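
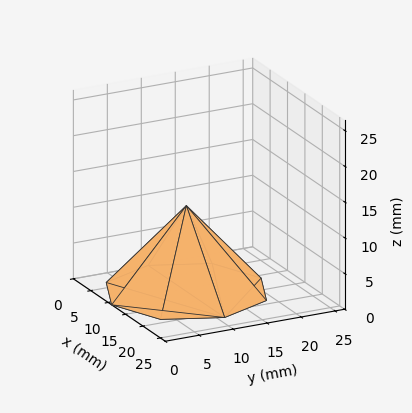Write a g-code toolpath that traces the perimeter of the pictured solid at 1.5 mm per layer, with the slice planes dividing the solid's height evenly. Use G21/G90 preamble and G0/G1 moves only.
Reading the render: the shape is a regular 8-sided pyramid, base circumscribed radius ≈ 11 mm, apex at z ≈ 12 mm (dimensions read to the nearest mm from the axis ticks). For the g-code, the solid's height is divided into equal slices at the stated Δz and each level perimeter traced with G1 moves after a G0 lift.

; perimeter-only toolpath
G21 ; units = mm
G90 ; absolute positioning
G28 ; home
; layer 1
G0 Z1.5
G0 X20.6 Y11.0
G1 X17.8 Y17.8
G1 X11.0 Y20.6
G1 X4.2 Y17.8
G1 X1.4 Y11.0
G1 X4.2 Y4.2
G1 X11.0 Y1.4
G1 X17.8 Y4.2
G1 X20.6 Y11.0
; layer 2
G0 Z3.0
G0 X19.2 Y11.0
G1 X16.9 Y16.9
G1 X11.0 Y19.2
G1 X5.2 Y16.9
G1 X2.8 Y11.0
G1 X5.2 Y5.2
G1 X11.0 Y2.8
G1 X16.9 Y5.2
G1 X19.2 Y11.0
; layer 3
G0 Z4.5
G0 X17.9 Y11.0
G1 X15.9 Y15.9
G1 X11.0 Y17.9
G1 X6.1 Y15.9
G1 X4.1 Y11.0
G1 X6.1 Y6.1
G1 X11.0 Y4.1
G1 X15.9 Y6.1
G1 X17.9 Y11.0
; layer 4
G0 Z6.0
G0 X16.5 Y11.0
G1 X14.9 Y14.9
G1 X11.0 Y16.5
G1 X7.1 Y14.9
G1 X5.5 Y11.0
G1 X7.1 Y7.1
G1 X11.0 Y5.5
G1 X14.9 Y7.1
G1 X16.5 Y11.0
; layer 5
G0 Z7.5
G0 X15.1 Y11.0
G1 X13.9 Y13.9
G1 X11.0 Y15.1
G1 X8.1 Y13.9
G1 X6.9 Y11.0
G1 X8.1 Y8.1
G1 X11.0 Y6.9
G1 X13.9 Y8.1
G1 X15.1 Y11.0
; layer 6
G0 Z9.0
G0 X13.8 Y11.0
G1 X12.9 Y12.9
G1 X11.0 Y13.8
G1 X9.1 Y12.9
G1 X8.2 Y11.0
G1 X9.1 Y9.1
G1 X11.0 Y8.2
G1 X12.9 Y9.1
G1 X13.8 Y11.0
; layer 7
G0 Z10.5
G0 X12.4 Y11.0
G1 X12.0 Y12.0
G1 X11.0 Y12.4
G1 X10.0 Y12.0
G1 X9.6 Y11.0
G1 X10.0 Y10.0
G1 X11.0 Y9.6
G1 X12.0 Y10.0
G1 X12.4 Y11.0
M2 ; end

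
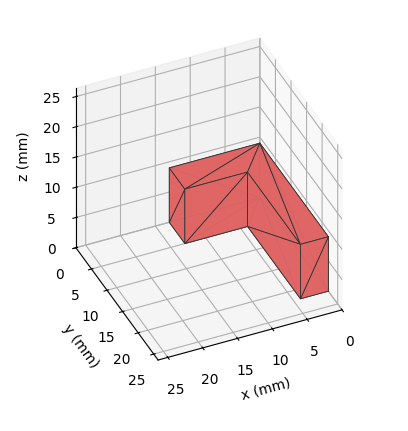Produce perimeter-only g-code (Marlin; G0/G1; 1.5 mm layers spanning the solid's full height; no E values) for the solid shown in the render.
Reading the render: the shape is an L-shaped prism: outer 13 × 22 mm, arm thicknesses ≈ 5 mm (horizontal) and 4 mm (vertical), extruded 9 mm in z (dimensions read to the nearest mm from the axis ticks). For the g-code, the solid's height is divided into equal slices at the stated Δz and each level perimeter traced with G1 moves after a G0 lift.

; perimeter-only toolpath
G21 ; units = mm
G90 ; absolute positioning
G28 ; home
; layer 1
G0 Z1.5
G0 X0.0 Y0.0
G1 X13.0 Y0.0
G1 X13.0 Y5.0
G1 X4.0 Y5.0
G1 X4.0 Y22.0
G1 X0.0 Y22.0
G1 X0.0 Y0.0
; layer 2
G0 Z3.0
G0 X0.0 Y0.0
G1 X13.0 Y0.0
G1 X13.0 Y5.0
G1 X4.0 Y5.0
G1 X4.0 Y22.0
G1 X0.0 Y22.0
G1 X0.0 Y0.0
; layer 3
G0 Z4.5
G0 X0.0 Y0.0
G1 X13.0 Y0.0
G1 X13.0 Y5.0
G1 X4.0 Y5.0
G1 X4.0 Y22.0
G1 X0.0 Y22.0
G1 X0.0 Y0.0
; layer 4
G0 Z6.0
G0 X0.0 Y0.0
G1 X13.0 Y0.0
G1 X13.0 Y5.0
G1 X4.0 Y5.0
G1 X4.0 Y22.0
G1 X0.0 Y22.0
G1 X0.0 Y0.0
; layer 5
G0 Z7.5
G0 X0.0 Y0.0
G1 X13.0 Y0.0
G1 X13.0 Y5.0
G1 X4.0 Y5.0
G1 X4.0 Y22.0
G1 X0.0 Y22.0
G1 X0.0 Y0.0
; layer 6
G0 Z9.0
G0 X0.0 Y0.0
G1 X13.0 Y0.0
G1 X13.0 Y5.0
G1 X4.0 Y5.0
G1 X4.0 Y22.0
G1 X0.0 Y22.0
G1 X0.0 Y0.0
M2 ; end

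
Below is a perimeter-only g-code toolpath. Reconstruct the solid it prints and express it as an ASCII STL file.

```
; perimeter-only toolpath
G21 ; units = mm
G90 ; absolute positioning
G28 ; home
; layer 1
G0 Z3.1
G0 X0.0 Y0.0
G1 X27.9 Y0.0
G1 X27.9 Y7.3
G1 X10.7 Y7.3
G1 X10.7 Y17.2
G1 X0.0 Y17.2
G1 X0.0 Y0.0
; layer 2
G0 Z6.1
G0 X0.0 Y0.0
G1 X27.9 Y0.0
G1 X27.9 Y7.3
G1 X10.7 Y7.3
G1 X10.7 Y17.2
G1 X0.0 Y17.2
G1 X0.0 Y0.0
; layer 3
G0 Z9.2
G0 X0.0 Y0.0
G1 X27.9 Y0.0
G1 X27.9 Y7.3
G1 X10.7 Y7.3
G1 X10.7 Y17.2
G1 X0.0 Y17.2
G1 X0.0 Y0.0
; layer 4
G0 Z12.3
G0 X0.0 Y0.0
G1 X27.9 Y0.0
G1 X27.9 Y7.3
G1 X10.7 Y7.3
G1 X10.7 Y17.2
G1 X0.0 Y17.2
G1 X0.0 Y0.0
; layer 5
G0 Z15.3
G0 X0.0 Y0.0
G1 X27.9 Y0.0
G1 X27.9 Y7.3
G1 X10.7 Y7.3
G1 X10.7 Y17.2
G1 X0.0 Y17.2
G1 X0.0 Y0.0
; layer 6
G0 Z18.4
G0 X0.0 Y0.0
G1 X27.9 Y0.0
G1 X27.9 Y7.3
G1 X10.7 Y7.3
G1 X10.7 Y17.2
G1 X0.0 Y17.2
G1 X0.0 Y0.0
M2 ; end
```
solid part
  facet normal 0.0000 0.0000 -1.0000
    outer loop
      vertex 27.9 7.3 0.0
      vertex 27.9 0.0 0.0
      vertex 0.0 0.0 0.0
    endloop
  endfacet
  facet normal 0.0000 0.0000 -1.0000
    outer loop
      vertex 10.7 7.3 0.0
      vertex 27.9 7.3 0.0
      vertex 0.0 0.0 0.0
    endloop
  endfacet
  facet normal 0.0000 0.0000 -1.0000
    outer loop
      vertex 10.7 17.2 0.0
      vertex 10.7 7.3 0.0
      vertex 0.0 0.0 0.0
    endloop
  endfacet
  facet normal 0.0000 0.0000 -1.0000
    outer loop
      vertex 0.0 17.2 0.0
      vertex 10.7 17.2 0.0
      vertex 0.0 0.0 0.0
    endloop
  endfacet
  facet normal 0.0000 0.0000 1.0000
    outer loop
      vertex 0.0 0.0 18.4
      vertex 27.9 0.0 18.4
      vertex 27.9 7.3 18.4
    endloop
  endfacet
  facet normal 0.0000 0.0000 1.0000
    outer loop
      vertex 0.0 0.0 18.4
      vertex 27.9 7.3 18.4
      vertex 10.7 7.3 18.4
    endloop
  endfacet
  facet normal 0.0000 0.0000 1.0000
    outer loop
      vertex 0.0 0.0 18.4
      vertex 10.7 7.3 18.4
      vertex 10.7 17.2 18.4
    endloop
  endfacet
  facet normal 0.0000 0.0000 1.0000
    outer loop
      vertex 0.0 0.0 18.4
      vertex 10.7 17.2 18.4
      vertex 0.0 17.2 18.4
    endloop
  endfacet
  facet normal 0.0000 -1.0000 0.0000
    outer loop
      vertex 0.0 0.0 0.0
      vertex 27.9 0.0 0.0
      vertex 27.9 0.0 18.4
    endloop
  endfacet
  facet normal 0.0000 -1.0000 0.0000
    outer loop
      vertex 0.0 0.0 0.0
      vertex 27.9 0.0 18.4
      vertex 0.0 0.0 18.4
    endloop
  endfacet
  facet normal 1.0000 0.0000 0.0000
    outer loop
      vertex 27.9 0.0 0.0
      vertex 27.9 7.3 0.0
      vertex 27.9 7.3 18.4
    endloop
  endfacet
  facet normal 1.0000 0.0000 0.0000
    outer loop
      vertex 27.9 0.0 0.0
      vertex 27.9 7.3 18.4
      vertex 27.9 0.0 18.4
    endloop
  endfacet
  facet normal 0.0000 1.0000 0.0000
    outer loop
      vertex 27.9 7.3 0.0
      vertex 10.7 7.3 0.0
      vertex 10.7 7.3 18.4
    endloop
  endfacet
  facet normal 0.0000 1.0000 0.0000
    outer loop
      vertex 27.9 7.3 0.0
      vertex 10.7 7.3 18.4
      vertex 27.9 7.3 18.4
    endloop
  endfacet
  facet normal 1.0000 0.0000 0.0000
    outer loop
      vertex 10.7 7.3 0.0
      vertex 10.7 17.2 0.0
      vertex 10.7 17.2 18.4
    endloop
  endfacet
  facet normal 1.0000 0.0000 0.0000
    outer loop
      vertex 10.7 7.3 0.0
      vertex 10.7 17.2 18.4
      vertex 10.7 7.3 18.4
    endloop
  endfacet
  facet normal 0.0000 1.0000 0.0000
    outer loop
      vertex 10.7 17.2 0.0
      vertex 0.0 17.2 0.0
      vertex 0.0 17.2 18.4
    endloop
  endfacet
  facet normal 0.0000 1.0000 0.0000
    outer loop
      vertex 10.7 17.2 0.0
      vertex 0.0 17.2 18.4
      vertex 10.7 17.2 18.4
    endloop
  endfacet
  facet normal -1.0000 0.0000 0.0000
    outer loop
      vertex 0.0 17.2 0.0
      vertex 0.0 0.0 0.0
      vertex 0.0 0.0 18.4
    endloop
  endfacet
  facet normal -1.0000 0.0000 0.0000
    outer loop
      vertex 0.0 17.2 0.0
      vertex 0.0 0.0 18.4
      vertex 0.0 17.2 18.4
    endloop
  endfacet
endsolid part

The G0 Z moves step by Δz≈3.1 mm. Every layer's G1 loop is the same polygon, so the solid is a straight extrusion of it from z=0 to z≈18.4. Closing with flat bottom and top caps and triangulating gives 20 facets — an L-shaped prism: outer 27.9 × 17.2 mm, arm thicknesses ≈ 7.3 mm (horizontal) and 10.7 mm (vertical), extruded 18.4 mm in z.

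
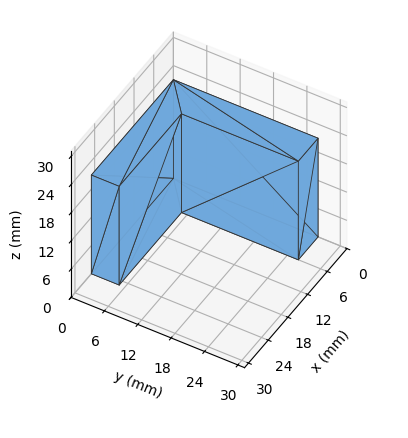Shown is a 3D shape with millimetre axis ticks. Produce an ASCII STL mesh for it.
Reading the render: the shape is an L-shaped prism: outer 25 × 26 mm, arm thicknesses ≈ 5 mm (horizontal) and 6 mm (vertical), extruded 21 mm in z (dimensions read to the nearest mm from the axis ticks). For the STL, each face is triangulated and given an outward normal.

solid part
  facet normal 0.0000 0.0000 -1.0000
    outer loop
      vertex 25.000 5.000 0.000
      vertex 25.000 0.000 0.000
      vertex 0.000 0.000 0.000
    endloop
  endfacet
  facet normal 0.0000 0.0000 -1.0000
    outer loop
      vertex 6.000 5.000 0.000
      vertex 25.000 5.000 0.000
      vertex 0.000 0.000 0.000
    endloop
  endfacet
  facet normal 0.0000 0.0000 -1.0000
    outer loop
      vertex 6.000 26.000 0.000
      vertex 6.000 5.000 0.000
      vertex 0.000 0.000 0.000
    endloop
  endfacet
  facet normal 0.0000 0.0000 -1.0000
    outer loop
      vertex 0.000 26.000 0.000
      vertex 6.000 26.000 0.000
      vertex 0.000 0.000 0.000
    endloop
  endfacet
  facet normal 0.0000 0.0000 1.0000
    outer loop
      vertex 0.000 0.000 21.000
      vertex 25.000 0.000 21.000
      vertex 25.000 5.000 21.000
    endloop
  endfacet
  facet normal 0.0000 0.0000 1.0000
    outer loop
      vertex 0.000 0.000 21.000
      vertex 25.000 5.000 21.000
      vertex 6.000 5.000 21.000
    endloop
  endfacet
  facet normal 0.0000 0.0000 1.0000
    outer loop
      vertex 0.000 0.000 21.000
      vertex 6.000 5.000 21.000
      vertex 6.000 26.000 21.000
    endloop
  endfacet
  facet normal 0.0000 0.0000 1.0000
    outer loop
      vertex 0.000 0.000 21.000
      vertex 6.000 26.000 21.000
      vertex 0.000 26.000 21.000
    endloop
  endfacet
  facet normal 0.0000 -1.0000 0.0000
    outer loop
      vertex 0.000 0.000 0.000
      vertex 25.000 0.000 0.000
      vertex 25.000 0.000 21.000
    endloop
  endfacet
  facet normal 0.0000 -1.0000 0.0000
    outer loop
      vertex 0.000 0.000 0.000
      vertex 25.000 0.000 21.000
      vertex 0.000 0.000 21.000
    endloop
  endfacet
  facet normal 1.0000 0.0000 0.0000
    outer loop
      vertex 25.000 0.000 0.000
      vertex 25.000 5.000 0.000
      vertex 25.000 5.000 21.000
    endloop
  endfacet
  facet normal 1.0000 0.0000 0.0000
    outer loop
      vertex 25.000 0.000 0.000
      vertex 25.000 5.000 21.000
      vertex 25.000 0.000 21.000
    endloop
  endfacet
  facet normal 0.0000 1.0000 0.0000
    outer loop
      vertex 25.000 5.000 0.000
      vertex 6.000 5.000 0.000
      vertex 6.000 5.000 21.000
    endloop
  endfacet
  facet normal 0.0000 1.0000 0.0000
    outer loop
      vertex 25.000 5.000 0.000
      vertex 6.000 5.000 21.000
      vertex 25.000 5.000 21.000
    endloop
  endfacet
  facet normal 1.0000 0.0000 0.0000
    outer loop
      vertex 6.000 5.000 0.000
      vertex 6.000 26.000 0.000
      vertex 6.000 26.000 21.000
    endloop
  endfacet
  facet normal 1.0000 0.0000 0.0000
    outer loop
      vertex 6.000 5.000 0.000
      vertex 6.000 26.000 21.000
      vertex 6.000 5.000 21.000
    endloop
  endfacet
  facet normal 0.0000 1.0000 0.0000
    outer loop
      vertex 6.000 26.000 0.000
      vertex 0.000 26.000 0.000
      vertex 0.000 26.000 21.000
    endloop
  endfacet
  facet normal 0.0000 1.0000 0.0000
    outer loop
      vertex 6.000 26.000 0.000
      vertex 0.000 26.000 21.000
      vertex 6.000 26.000 21.000
    endloop
  endfacet
  facet normal -1.0000 0.0000 0.0000
    outer loop
      vertex 0.000 26.000 0.000
      vertex 0.000 0.000 0.000
      vertex 0.000 0.000 21.000
    endloop
  endfacet
  facet normal -1.0000 0.0000 0.0000
    outer loop
      vertex 0.000 26.000 0.000
      vertex 0.000 0.000 21.000
      vertex 0.000 26.000 21.000
    endloop
  endfacet
endsolid part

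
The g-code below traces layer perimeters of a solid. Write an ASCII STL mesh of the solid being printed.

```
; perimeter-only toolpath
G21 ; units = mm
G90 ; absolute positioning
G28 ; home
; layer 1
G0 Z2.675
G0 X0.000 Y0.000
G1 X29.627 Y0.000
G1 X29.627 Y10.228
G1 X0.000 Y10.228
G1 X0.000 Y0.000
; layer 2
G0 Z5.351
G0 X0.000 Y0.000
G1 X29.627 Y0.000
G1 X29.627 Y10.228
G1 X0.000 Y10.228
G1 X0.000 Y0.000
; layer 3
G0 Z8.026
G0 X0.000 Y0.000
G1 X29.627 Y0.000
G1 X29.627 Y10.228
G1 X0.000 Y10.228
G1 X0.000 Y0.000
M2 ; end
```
solid part
  facet normal 0.0000 0.0000 -1.0000
    outer loop
      vertex 29.627 10.228 0.000
      vertex 29.627 0.000 0.000
      vertex 0.000 0.000 0.000
    endloop
  endfacet
  facet normal 0.0000 0.0000 -1.0000
    outer loop
      vertex 0.000 10.228 0.000
      vertex 29.627 10.228 0.000
      vertex 0.000 0.000 0.000
    endloop
  endfacet
  facet normal 0.0000 0.0000 1.0000
    outer loop
      vertex 0.000 0.000 8.026
      vertex 29.627 0.000 8.026
      vertex 29.627 10.228 8.026
    endloop
  endfacet
  facet normal 0.0000 0.0000 1.0000
    outer loop
      vertex 0.000 0.000 8.026
      vertex 29.627 10.228 8.026
      vertex 0.000 10.228 8.026
    endloop
  endfacet
  facet normal 0.0000 -1.0000 0.0000
    outer loop
      vertex 0.000 0.000 0.000
      vertex 29.627 0.000 0.000
      vertex 29.627 0.000 8.026
    endloop
  endfacet
  facet normal 0.0000 -1.0000 0.0000
    outer loop
      vertex 0.000 0.000 0.000
      vertex 29.627 0.000 8.026
      vertex 0.000 0.000 8.026
    endloop
  endfacet
  facet normal 0.0000 1.0000 0.0000
    outer loop
      vertex 29.627 10.228 8.026
      vertex 29.627 10.228 0.000
      vertex 0.000 10.228 0.000
    endloop
  endfacet
  facet normal 0.0000 1.0000 0.0000
    outer loop
      vertex 0.000 10.228 8.026
      vertex 29.627 10.228 8.026
      vertex 0.000 10.228 0.000
    endloop
  endfacet
  facet normal -1.0000 0.0000 0.0000
    outer loop
      vertex 0.000 10.228 8.026
      vertex 0.000 10.228 0.000
      vertex 0.000 0.000 0.000
    endloop
  endfacet
  facet normal -1.0000 0.0000 0.0000
    outer loop
      vertex 0.000 0.000 8.026
      vertex 0.000 10.228 8.026
      vertex 0.000 0.000 0.000
    endloop
  endfacet
  facet normal 1.0000 0.0000 0.0000
    outer loop
      vertex 29.627 0.000 0.000
      vertex 29.627 10.228 0.000
      vertex 29.627 10.228 8.026
    endloop
  endfacet
  facet normal 1.0000 0.0000 0.0000
    outer loop
      vertex 29.627 0.000 0.000
      vertex 29.627 10.228 8.026
      vertex 29.627 0.000 8.026
    endloop
  endfacet
endsolid part

The G0 Z moves step by Δz≈2.675 mm. Every layer's G1 loop is the same polygon, so the solid is a straight extrusion of it from z=0 to z≈8.03. Closing with flat bottom and top caps and triangulating gives 12 facets — a rectangular box, roughly 29.6 × 10.2 mm footprint and 8.03 mm tall.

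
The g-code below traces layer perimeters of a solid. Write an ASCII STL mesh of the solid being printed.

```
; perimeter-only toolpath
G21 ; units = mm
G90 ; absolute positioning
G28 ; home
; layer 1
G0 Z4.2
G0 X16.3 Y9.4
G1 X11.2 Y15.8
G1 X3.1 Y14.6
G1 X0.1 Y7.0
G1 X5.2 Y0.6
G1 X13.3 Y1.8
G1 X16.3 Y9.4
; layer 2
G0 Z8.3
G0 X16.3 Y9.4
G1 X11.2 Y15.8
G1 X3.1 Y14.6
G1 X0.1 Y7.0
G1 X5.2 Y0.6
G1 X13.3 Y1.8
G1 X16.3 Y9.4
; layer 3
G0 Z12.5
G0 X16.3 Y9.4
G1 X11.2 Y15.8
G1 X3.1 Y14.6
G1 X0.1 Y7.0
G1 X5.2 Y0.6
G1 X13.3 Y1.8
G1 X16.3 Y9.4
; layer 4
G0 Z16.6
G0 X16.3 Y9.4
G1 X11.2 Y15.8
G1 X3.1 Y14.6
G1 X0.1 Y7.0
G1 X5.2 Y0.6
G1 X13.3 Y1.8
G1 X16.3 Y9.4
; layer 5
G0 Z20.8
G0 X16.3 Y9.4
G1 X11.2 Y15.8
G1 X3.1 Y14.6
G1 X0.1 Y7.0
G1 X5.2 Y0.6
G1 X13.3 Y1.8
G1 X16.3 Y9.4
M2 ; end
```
solid part
  facet normal 0.0000 0.0000 -1.0000
    outer loop
      vertex 3.1 14.6 0.0
      vertex 11.2 15.8 0.0
      vertex 16.3 9.4 0.0
    endloop
  endfacet
  facet normal 0.0000 0.0000 -1.0000
    outer loop
      vertex 0.1 7.0 0.0
      vertex 3.1 14.6 0.0
      vertex 16.3 9.4 0.0
    endloop
  endfacet
  facet normal 0.0000 0.0000 -1.0000
    outer loop
      vertex 5.2 0.6 0.0
      vertex 0.1 7.0 0.0
      vertex 16.3 9.4 0.0
    endloop
  endfacet
  facet normal 0.0000 0.0000 -1.0000
    outer loop
      vertex 13.3 1.8 0.0
      vertex 5.2 0.6 0.0
      vertex 16.3 9.4 0.0
    endloop
  endfacet
  facet normal 0.0000 0.0000 1.0000
    outer loop
      vertex 16.3 9.4 20.8
      vertex 11.2 15.8 20.8
      vertex 3.1 14.6 20.8
    endloop
  endfacet
  facet normal 0.0000 0.0000 1.0000
    outer loop
      vertex 16.3 9.4 20.8
      vertex 3.1 14.6 20.8
      vertex 0.1 7.0 20.8
    endloop
  endfacet
  facet normal 0.0000 0.0000 1.0000
    outer loop
      vertex 16.3 9.4 20.8
      vertex 0.1 7.0 20.8
      vertex 5.2 0.6 20.8
    endloop
  endfacet
  facet normal 0.0000 0.0000 1.0000
    outer loop
      vertex 16.3 9.4 20.8
      vertex 5.2 0.6 20.8
      vertex 13.3 1.8 20.8
    endloop
  endfacet
  facet normal 0.7821 0.6232 0.0000
    outer loop
      vertex 16.3 9.4 0.0
      vertex 11.2 15.8 0.0
      vertex 11.2 15.8 20.8
    endloop
  endfacet
  facet normal 0.7821 0.6232 0.0000
    outer loop
      vertex 16.3 9.4 0.0
      vertex 11.2 15.8 20.8
      vertex 16.3 9.4 20.8
    endloop
  endfacet
  facet normal -0.1465 0.9892 0.0000
    outer loop
      vertex 11.2 15.8 0.0
      vertex 3.1 14.6 0.0
      vertex 3.1 14.6 20.8
    endloop
  endfacet
  facet normal -0.1465 0.9892 0.0000
    outer loop
      vertex 11.2 15.8 0.0
      vertex 3.1 14.6 20.8
      vertex 11.2 15.8 20.8
    endloop
  endfacet
  facet normal -0.9302 0.3672 0.0000
    outer loop
      vertex 3.1 14.6 0.0
      vertex 0.1 7.0 0.0
      vertex 0.1 7.0 20.8
    endloop
  endfacet
  facet normal -0.9302 0.3672 0.0000
    outer loop
      vertex 3.1 14.6 0.0
      vertex 0.1 7.0 20.8
      vertex 3.1 14.6 20.8
    endloop
  endfacet
  facet normal -0.7821 -0.6232 0.0000
    outer loop
      vertex 0.1 7.0 0.0
      vertex 5.2 0.6 0.0
      vertex 5.2 0.6 20.8
    endloop
  endfacet
  facet normal -0.7821 -0.6232 0.0000
    outer loop
      vertex 0.1 7.0 0.0
      vertex 5.2 0.6 20.8
      vertex 0.1 7.0 20.8
    endloop
  endfacet
  facet normal 0.1465 -0.9892 0.0000
    outer loop
      vertex 5.2 0.6 0.0
      vertex 13.3 1.8 0.0
      vertex 13.3 1.8 20.8
    endloop
  endfacet
  facet normal 0.1465 -0.9892 0.0000
    outer loop
      vertex 5.2 0.6 0.0
      vertex 13.3 1.8 20.8
      vertex 5.2 0.6 20.8
    endloop
  endfacet
  facet normal 0.9302 -0.3672 0.0000
    outer loop
      vertex 13.3 1.8 0.0
      vertex 16.3 9.4 0.0
      vertex 16.3 9.4 20.8
    endloop
  endfacet
  facet normal 0.9302 -0.3672 0.0000
    outer loop
      vertex 13.3 1.8 0.0
      vertex 16.3 9.4 20.8
      vertex 13.3 1.8 20.8
    endloop
  endfacet
endsolid part

The G0 Z moves step by Δz≈4.2 mm. Every layer's G1 loop is the same polygon, so the solid is a straight extrusion of it from z=0 to z≈20.8. Closing with flat bottom and top caps and triangulating gives 20 facets — a regular 6-sided prism (a cylinder approximated with 6 flat sides), circumscribed radius ≈ 8.2 mm, height ≈ 20.8 mm.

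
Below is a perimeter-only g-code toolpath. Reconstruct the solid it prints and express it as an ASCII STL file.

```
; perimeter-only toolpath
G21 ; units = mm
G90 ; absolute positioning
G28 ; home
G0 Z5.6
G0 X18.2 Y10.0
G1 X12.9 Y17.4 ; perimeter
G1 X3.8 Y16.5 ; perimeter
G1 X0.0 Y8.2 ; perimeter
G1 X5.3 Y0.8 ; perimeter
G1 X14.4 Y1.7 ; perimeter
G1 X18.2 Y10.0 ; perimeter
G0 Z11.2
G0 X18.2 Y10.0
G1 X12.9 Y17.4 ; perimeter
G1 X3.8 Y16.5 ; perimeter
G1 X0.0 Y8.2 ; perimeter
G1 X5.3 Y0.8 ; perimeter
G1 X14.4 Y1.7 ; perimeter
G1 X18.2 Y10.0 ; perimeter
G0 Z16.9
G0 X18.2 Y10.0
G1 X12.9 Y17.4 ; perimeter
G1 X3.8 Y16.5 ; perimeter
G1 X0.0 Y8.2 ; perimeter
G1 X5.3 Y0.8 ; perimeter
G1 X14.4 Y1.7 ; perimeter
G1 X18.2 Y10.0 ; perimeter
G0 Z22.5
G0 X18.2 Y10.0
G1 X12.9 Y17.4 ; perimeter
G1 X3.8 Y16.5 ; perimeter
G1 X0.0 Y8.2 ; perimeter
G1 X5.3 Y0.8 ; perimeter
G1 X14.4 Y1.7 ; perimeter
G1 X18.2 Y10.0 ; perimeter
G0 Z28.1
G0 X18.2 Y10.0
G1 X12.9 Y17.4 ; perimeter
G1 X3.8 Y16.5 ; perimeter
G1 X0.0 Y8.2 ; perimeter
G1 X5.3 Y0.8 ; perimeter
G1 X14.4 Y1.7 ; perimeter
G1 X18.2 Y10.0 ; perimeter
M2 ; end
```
solid part
  facet normal 0.0000 0.0000 -1.0000
    outer loop
      vertex 3.8 16.5 0.0
      vertex 12.9 17.4 0.0
      vertex 18.2 10.0 0.0
    endloop
  endfacet
  facet normal 0.0000 0.0000 -1.0000
    outer loop
      vertex 0.0 8.2 0.0
      vertex 3.8 16.5 0.0
      vertex 18.2 10.0 0.0
    endloop
  endfacet
  facet normal 0.0000 0.0000 -1.0000
    outer loop
      vertex 5.3 0.8 0.0
      vertex 0.0 8.2 0.0
      vertex 18.2 10.0 0.0
    endloop
  endfacet
  facet normal 0.0000 0.0000 -1.0000
    outer loop
      vertex 14.4 1.7 0.0
      vertex 5.3 0.8 0.0
      vertex 18.2 10.0 0.0
    endloop
  endfacet
  facet normal 0.0000 0.0000 1.0000
    outer loop
      vertex 18.2 10.0 28.1
      vertex 12.9 17.4 28.1
      vertex 3.8 16.5 28.1
    endloop
  endfacet
  facet normal 0.0000 0.0000 1.0000
    outer loop
      vertex 18.2 10.0 28.1
      vertex 3.8 16.5 28.1
      vertex 0.0 8.2 28.1
    endloop
  endfacet
  facet normal 0.0000 0.0000 1.0000
    outer loop
      vertex 18.2 10.0 28.1
      vertex 0.0 8.2 28.1
      vertex 5.3 0.8 28.1
    endloop
  endfacet
  facet normal 0.0000 0.0000 1.0000
    outer loop
      vertex 18.2 10.0 28.1
      vertex 5.3 0.8 28.1
      vertex 14.4 1.7 28.1
    endloop
  endfacet
  facet normal 0.8130 0.5823 0.0000
    outer loop
      vertex 18.2 10.0 0.0
      vertex 12.9 17.4 0.0
      vertex 12.9 17.4 28.1
    endloop
  endfacet
  facet normal 0.8130 0.5823 0.0000
    outer loop
      vertex 18.2 10.0 0.0
      vertex 12.9 17.4 28.1
      vertex 18.2 10.0 28.1
    endloop
  endfacet
  facet normal -0.0984 0.9951 0.0000
    outer loop
      vertex 12.9 17.4 0.0
      vertex 3.8 16.5 0.0
      vertex 3.8 16.5 28.1
    endloop
  endfacet
  facet normal -0.0984 0.9951 0.0000
    outer loop
      vertex 12.9 17.4 0.0
      vertex 3.8 16.5 28.1
      vertex 12.9 17.4 28.1
    endloop
  endfacet
  facet normal -0.9092 0.4163 0.0000
    outer loop
      vertex 3.8 16.5 0.0
      vertex 0.0 8.2 0.0
      vertex 0.0 8.2 28.1
    endloop
  endfacet
  facet normal -0.9092 0.4163 0.0000
    outer loop
      vertex 3.8 16.5 0.0
      vertex 0.0 8.2 28.1
      vertex 3.8 16.5 28.1
    endloop
  endfacet
  facet normal -0.8130 -0.5823 0.0000
    outer loop
      vertex 0.0 8.2 0.0
      vertex 5.3 0.8 0.0
      vertex 5.3 0.8 28.1
    endloop
  endfacet
  facet normal -0.8130 -0.5823 0.0000
    outer loop
      vertex 0.0 8.2 0.0
      vertex 5.3 0.8 28.1
      vertex 0.0 8.2 28.1
    endloop
  endfacet
  facet normal 0.0984 -0.9951 0.0000
    outer loop
      vertex 5.3 0.8 0.0
      vertex 14.4 1.7 0.0
      vertex 14.4 1.7 28.1
    endloop
  endfacet
  facet normal 0.0984 -0.9951 0.0000
    outer loop
      vertex 5.3 0.8 0.0
      vertex 14.4 1.7 28.1
      vertex 5.3 0.8 28.1
    endloop
  endfacet
  facet normal 0.9092 -0.4163 0.0000
    outer loop
      vertex 14.4 1.7 0.0
      vertex 18.2 10.0 0.0
      vertex 18.2 10.0 28.1
    endloop
  endfacet
  facet normal 0.9092 -0.4163 0.0000
    outer loop
      vertex 14.4 1.7 0.0
      vertex 18.2 10.0 28.1
      vertex 14.4 1.7 28.1
    endloop
  endfacet
endsolid part

The G0 Z moves step by Δz≈5.6 mm. Every layer's G1 loop is the same polygon, so the solid is a straight extrusion of it from z=0 to z≈28.1. Closing with flat bottom and top caps and triangulating gives 20 facets — a regular 6-sided prism (a cylinder approximated with 6 flat sides), circumscribed radius ≈ 9.1 mm, height ≈ 28.1 mm.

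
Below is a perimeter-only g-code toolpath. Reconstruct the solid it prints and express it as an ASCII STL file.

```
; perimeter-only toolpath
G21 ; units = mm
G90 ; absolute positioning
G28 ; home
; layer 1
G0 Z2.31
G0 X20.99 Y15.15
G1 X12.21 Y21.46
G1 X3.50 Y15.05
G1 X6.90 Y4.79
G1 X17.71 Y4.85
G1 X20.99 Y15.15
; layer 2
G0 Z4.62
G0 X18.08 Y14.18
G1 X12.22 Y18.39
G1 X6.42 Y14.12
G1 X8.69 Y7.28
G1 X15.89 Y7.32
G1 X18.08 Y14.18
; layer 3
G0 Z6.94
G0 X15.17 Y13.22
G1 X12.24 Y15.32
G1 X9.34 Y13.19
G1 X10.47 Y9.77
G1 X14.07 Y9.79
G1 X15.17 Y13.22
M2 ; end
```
solid part
  facet normal 0.0000 0.0000 -1.0000
    outer loop
      vertex 0.58 15.98 0.00
      vertex 12.19 24.52 0.00
      vertex 23.90 16.11 0.00
    endloop
  endfacet
  facet normal 0.0000 0.0000 -1.0000
    outer loop
      vertex 5.11 2.30 0.00
      vertex 0.58 15.98 0.00
      vertex 23.90 16.11 0.00
    endloop
  endfacet
  facet normal 0.0000 0.0000 -1.0000
    outer loop
      vertex 19.52 2.38 0.00
      vertex 5.11 2.30 0.00
      vertex 23.90 16.11 0.00
    endloop
  endfacet
  facet normal 0.3979 0.5540 0.7313
    outer loop
      vertex 23.90 16.11 0.00
      vertex 12.19 24.52 0.00
      vertex 12.26 12.26 9.25
    endloop
  endfacet
  facet normal -0.4042 0.5494 0.7313
    outer loop
      vertex 12.19 24.52 0.00
      vertex 0.58 15.98 0.00
      vertex 12.26 12.26 9.25
    endloop
  endfacet
  facet normal -0.6475 -0.2144 0.7313
    outer loop
      vertex 0.58 15.98 0.00
      vertex 5.11 2.30 0.00
      vertex 12.26 12.26 9.25
    endloop
  endfacet
  facet normal 0.0038 -0.6820 0.7314
    outer loop
      vertex 5.11 2.30 0.00
      vertex 19.52 2.38 0.00
      vertex 12.26 12.26 9.25
    endloop
  endfacet
  facet normal 0.6497 -0.2073 0.7314
    outer loop
      vertex 19.52 2.38 0.00
      vertex 23.90 16.11 0.00
      vertex 12.26 12.26 9.25
    endloop
  endfacet
endsolid part

The G0 Z moves step by Δz≈2.31 mm. The G1 loops shrink linearly with z, so the solid tapers from its base footprint up to z≈9.25. Closing with a flat bottom cap and the tapered top and triangulating gives 8 facets — a regular 5-sided pyramid, base circumscribed radius ≈ 12.3 mm, apex at z ≈ 9.25 mm.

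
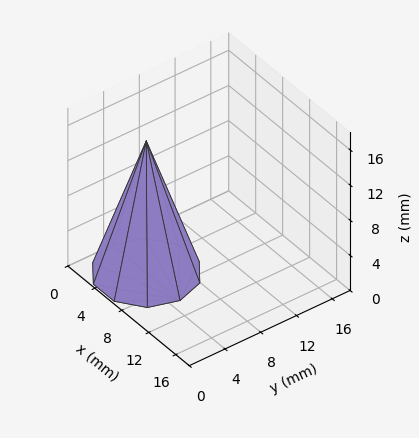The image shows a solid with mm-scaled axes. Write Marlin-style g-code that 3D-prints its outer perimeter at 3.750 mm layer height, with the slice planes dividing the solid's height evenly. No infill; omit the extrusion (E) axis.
Reading the render: the shape is a regular 10-sided pyramid, base circumscribed radius ≈ 5 mm, apex at z ≈ 15 mm (dimensions read to the nearest mm from the axis ticks). For the g-code, the solid's height is divided into equal slices at the stated Δz and each level perimeter traced with G1 moves after a G0 lift.

; perimeter-only toolpath
G21 ; units = mm
G90 ; absolute positioning
G28 ; home
; layer 1
G0 Z3.750
G0 X8.750 Y5.000
G1 X8.034 Y7.204
G1 X6.159 Y8.566
G1 X3.841 Y8.566
G1 X1.966 Y7.204
G1 X1.250 Y5.000
G1 X1.966 Y2.796
G1 X3.841 Y1.434
G1 X6.159 Y1.434
G1 X8.034 Y2.796
G1 X8.750 Y5.000
; layer 2
G0 Z7.500
G0 X7.500 Y5.000
G1 X7.022 Y6.470
G1 X5.772 Y7.378
G1 X4.228 Y7.378
G1 X2.978 Y6.470
G1 X2.500 Y5.000
G1 X2.978 Y3.530
G1 X4.228 Y2.623
G1 X5.772 Y2.623
G1 X7.022 Y3.530
G1 X7.500 Y5.000
; layer 3
G0 Z11.250
G0 X6.250 Y5.000
G1 X6.011 Y5.735
G1 X5.386 Y6.189
G1 X4.614 Y6.189
G1 X3.989 Y5.735
G1 X3.750 Y5.000
G1 X3.989 Y4.265
G1 X4.614 Y3.811
G1 X5.386 Y3.811
G1 X6.011 Y4.265
G1 X6.250 Y5.000
M2 ; end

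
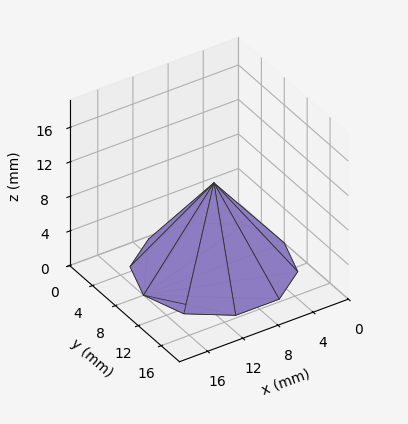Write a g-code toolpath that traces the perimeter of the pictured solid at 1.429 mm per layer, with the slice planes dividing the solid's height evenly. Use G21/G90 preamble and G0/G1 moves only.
Reading the render: the shape is a regular 10-sided pyramid, base circumscribed radius ≈ 8 mm, apex at z ≈ 10 mm (dimensions read to the nearest mm from the axis ticks). For the g-code, the solid's height is divided into equal slices at the stated Δz and each level perimeter traced with G1 moves after a G0 lift.

; perimeter-only toolpath
G21 ; units = mm
G90 ; absolute positioning
G28 ; home
; layer 1
G0 Z1.429
G0 X14.857 Y8.000
G1 X13.547 Y12.030
G1 X10.119 Y14.521
G1 X5.881 Y14.521
G1 X2.453 Y12.030
G1 X1.143 Y8.000
G1 X2.453 Y3.970
G1 X5.881 Y1.479
G1 X10.119 Y1.479
G1 X13.547 Y3.970
G1 X14.857 Y8.000
; layer 2
G0 Z2.857
G0 X13.714 Y8.000
G1 X12.623 Y11.359
G1 X9.766 Y13.434
G1 X6.234 Y13.434
G1 X3.377 Y11.359
G1 X2.286 Y8.000
G1 X3.377 Y4.641
G1 X6.234 Y2.566
G1 X9.766 Y2.566
G1 X12.623 Y4.641
G1 X13.714 Y8.000
; layer 3
G0 Z4.286
G0 X12.571 Y8.000
G1 X11.698 Y10.687
G1 X9.413 Y12.347
G1 X6.587 Y12.347
G1 X4.302 Y10.687
G1 X3.429 Y8.000
G1 X4.302 Y5.313
G1 X6.587 Y3.653
G1 X9.413 Y3.653
G1 X11.698 Y5.313
G1 X12.571 Y8.000
; layer 4
G0 Z5.714
G0 X11.429 Y8.000
G1 X10.774 Y10.015
G1 X9.059 Y11.261
G1 X6.941 Y11.261
G1 X5.226 Y10.015
G1 X4.571 Y8.000
G1 X5.226 Y5.985
G1 X6.941 Y4.739
G1 X9.059 Y4.739
G1 X10.774 Y5.985
G1 X11.429 Y8.000
; layer 5
G0 Z7.143
G0 X10.286 Y8.000
G1 X9.849 Y9.343
G1 X8.706 Y10.174
G1 X7.294 Y10.174
G1 X6.151 Y9.343
G1 X5.714 Y8.000
G1 X6.151 Y6.657
G1 X7.294 Y5.826
G1 X8.706 Y5.826
G1 X9.849 Y6.657
G1 X10.286 Y8.000
; layer 6
G0 Z8.571
G0 X9.143 Y8.000
G1 X8.925 Y8.672
G1 X8.353 Y9.087
G1 X7.647 Y9.087
G1 X7.075 Y8.672
G1 X6.857 Y8.000
G1 X7.075 Y7.328
G1 X7.647 Y6.913
G1 X8.353 Y6.913
G1 X8.925 Y7.328
G1 X9.143 Y8.000
M2 ; end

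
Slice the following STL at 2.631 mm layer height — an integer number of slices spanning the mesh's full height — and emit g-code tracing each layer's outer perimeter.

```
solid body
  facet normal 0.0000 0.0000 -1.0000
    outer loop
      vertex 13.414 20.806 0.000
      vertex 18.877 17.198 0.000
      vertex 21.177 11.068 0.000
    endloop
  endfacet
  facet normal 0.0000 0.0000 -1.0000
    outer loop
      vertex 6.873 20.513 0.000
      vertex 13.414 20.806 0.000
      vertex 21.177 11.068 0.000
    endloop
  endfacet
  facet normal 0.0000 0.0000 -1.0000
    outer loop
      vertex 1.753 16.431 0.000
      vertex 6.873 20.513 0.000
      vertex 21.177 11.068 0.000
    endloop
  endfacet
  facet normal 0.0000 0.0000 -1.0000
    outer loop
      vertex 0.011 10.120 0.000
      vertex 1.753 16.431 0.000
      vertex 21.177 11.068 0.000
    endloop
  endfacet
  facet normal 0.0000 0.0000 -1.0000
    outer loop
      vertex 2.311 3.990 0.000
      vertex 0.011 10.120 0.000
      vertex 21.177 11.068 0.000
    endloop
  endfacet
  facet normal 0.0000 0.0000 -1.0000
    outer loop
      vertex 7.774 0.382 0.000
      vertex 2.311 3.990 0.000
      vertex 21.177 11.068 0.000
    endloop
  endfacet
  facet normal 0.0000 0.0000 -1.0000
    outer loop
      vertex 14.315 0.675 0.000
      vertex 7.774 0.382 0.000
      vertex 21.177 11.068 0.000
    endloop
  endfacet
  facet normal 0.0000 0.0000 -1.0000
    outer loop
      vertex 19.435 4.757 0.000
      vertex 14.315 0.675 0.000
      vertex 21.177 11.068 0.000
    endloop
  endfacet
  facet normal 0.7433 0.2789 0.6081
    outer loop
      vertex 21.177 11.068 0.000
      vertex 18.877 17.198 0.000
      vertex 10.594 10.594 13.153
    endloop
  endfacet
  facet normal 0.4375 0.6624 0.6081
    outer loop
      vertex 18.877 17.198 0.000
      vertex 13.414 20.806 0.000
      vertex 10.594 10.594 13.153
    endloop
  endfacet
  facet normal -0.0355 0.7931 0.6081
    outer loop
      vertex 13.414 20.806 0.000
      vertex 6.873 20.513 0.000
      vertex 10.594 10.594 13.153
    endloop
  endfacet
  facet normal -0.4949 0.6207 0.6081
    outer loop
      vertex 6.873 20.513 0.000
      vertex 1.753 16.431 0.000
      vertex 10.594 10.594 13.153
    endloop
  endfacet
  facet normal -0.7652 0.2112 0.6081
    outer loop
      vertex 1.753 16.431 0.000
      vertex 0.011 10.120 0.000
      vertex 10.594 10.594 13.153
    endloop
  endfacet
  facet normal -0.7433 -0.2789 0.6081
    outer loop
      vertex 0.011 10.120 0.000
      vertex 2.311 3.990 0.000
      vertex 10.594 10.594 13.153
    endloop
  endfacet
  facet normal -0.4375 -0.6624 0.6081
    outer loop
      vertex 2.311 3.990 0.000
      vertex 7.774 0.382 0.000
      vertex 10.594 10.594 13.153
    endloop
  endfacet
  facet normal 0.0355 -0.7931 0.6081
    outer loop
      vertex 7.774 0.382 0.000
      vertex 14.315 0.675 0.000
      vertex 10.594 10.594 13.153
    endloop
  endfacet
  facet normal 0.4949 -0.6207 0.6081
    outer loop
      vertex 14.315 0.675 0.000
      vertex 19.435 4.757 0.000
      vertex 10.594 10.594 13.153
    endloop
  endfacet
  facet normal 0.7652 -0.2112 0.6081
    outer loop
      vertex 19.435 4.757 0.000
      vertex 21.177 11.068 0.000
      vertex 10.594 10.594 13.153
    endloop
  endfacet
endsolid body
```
; perimeter-only toolpath
G21 ; units = mm
G90 ; absolute positioning
G28 ; home
; layer 1
G0 Z2.631
G0 X19.060 Y10.973
G1 X17.220 Y15.877
G1 X12.850 Y18.764
G1 X7.617 Y18.529
G1 X3.521 Y15.264
G1 X2.128 Y10.215
G1 X3.968 Y5.311
G1 X8.338 Y2.424
G1 X13.571 Y2.659
G1 X17.667 Y5.924
G1 X19.060 Y10.973
; layer 2
G0 Z5.261
G0 X16.944 Y10.878
G1 X15.564 Y14.556
G1 X12.286 Y16.721
G1 X8.361 Y16.545
G1 X5.289 Y14.096
G1 X4.244 Y10.310
G1 X5.624 Y6.632
G1 X8.902 Y4.467
G1 X12.827 Y4.643
G1 X15.899 Y7.092
G1 X16.944 Y10.878
; layer 3
G0 Z7.892
G0 X14.827 Y10.784
G1 X13.907 Y13.236
G1 X11.722 Y14.679
G1 X9.106 Y14.562
G1 X7.058 Y12.929
G1 X6.361 Y10.404
G1 X7.281 Y7.952
G1 X9.466 Y6.509
G1 X12.082 Y6.626
G1 X14.130 Y8.259
G1 X14.827 Y10.784
; layer 4
G0 Z10.522
G0 X12.711 Y10.689
G1 X12.251 Y11.915
G1 X11.158 Y12.636
G1 X9.850 Y12.578
G1 X8.826 Y11.761
G1 X8.477 Y10.499
G1 X8.937 Y9.273
G1 X10.030 Y8.552
G1 X11.338 Y8.610
G1 X12.362 Y9.427
G1 X12.711 Y10.689
M2 ; end

The solid is a regular 10-sided pyramid, base circumscribed radius ≈ 10.6 mm, apex at z ≈ 13.2 mm. Slicing at Δz = 2.631 mm — 5 equal slices spanning the solid's height, so layer i sits at z = i·h/5 — gives 4 non-empty perimeters. Each is a 10-segment closed polygon; G0 lifts to the layer z and rapids to the start vertex, then G1 traces the edges. The cross-section shrinks linearly with z (the slice at the apex is degenerate and omitted).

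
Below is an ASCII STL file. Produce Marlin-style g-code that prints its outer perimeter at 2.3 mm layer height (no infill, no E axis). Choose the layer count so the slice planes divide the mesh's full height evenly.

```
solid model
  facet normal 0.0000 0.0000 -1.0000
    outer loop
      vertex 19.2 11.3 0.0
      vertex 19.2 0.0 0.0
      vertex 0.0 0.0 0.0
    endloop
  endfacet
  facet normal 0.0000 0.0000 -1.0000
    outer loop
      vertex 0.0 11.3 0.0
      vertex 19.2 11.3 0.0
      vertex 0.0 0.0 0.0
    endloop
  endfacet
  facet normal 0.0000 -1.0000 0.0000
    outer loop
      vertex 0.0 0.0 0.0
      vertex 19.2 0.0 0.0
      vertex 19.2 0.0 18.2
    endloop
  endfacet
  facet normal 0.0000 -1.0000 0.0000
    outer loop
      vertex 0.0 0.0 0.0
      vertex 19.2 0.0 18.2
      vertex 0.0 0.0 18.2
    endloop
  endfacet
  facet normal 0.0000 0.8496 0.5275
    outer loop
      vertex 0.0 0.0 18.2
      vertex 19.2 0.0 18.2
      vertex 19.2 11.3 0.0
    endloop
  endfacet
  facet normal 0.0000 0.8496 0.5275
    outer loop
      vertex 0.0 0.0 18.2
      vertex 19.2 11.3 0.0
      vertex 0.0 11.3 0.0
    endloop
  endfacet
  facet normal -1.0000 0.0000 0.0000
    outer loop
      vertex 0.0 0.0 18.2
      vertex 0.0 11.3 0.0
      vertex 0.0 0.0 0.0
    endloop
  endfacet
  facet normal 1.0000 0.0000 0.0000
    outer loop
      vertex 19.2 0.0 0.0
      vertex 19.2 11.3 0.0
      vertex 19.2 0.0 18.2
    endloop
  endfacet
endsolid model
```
; perimeter-only toolpath
G21 ; units = mm
G90 ; absolute positioning
G28 ; home
; layer 1
G0 Z2.3
G0 X0.0 Y0.0
G1 X19.2 Y0.0
G1 X19.2 Y9.9
G1 X0.0 Y9.9
G1 X0.0 Y0.0
; layer 2
G0 Z4.5
G0 X0.0 Y0.0
G1 X19.2 Y0.0
G1 X19.2 Y8.5
G1 X0.0 Y8.5
G1 X0.0 Y0.0
; layer 3
G0 Z6.8
G0 X0.0 Y0.0
G1 X19.2 Y0.0
G1 X19.2 Y7.1
G1 X0.0 Y7.1
G1 X0.0 Y0.0
; layer 4
G0 Z9.1
G0 X0.0 Y0.0
G1 X19.2 Y0.0
G1 X19.2 Y5.7
G1 X0.0 Y5.7
G1 X0.0 Y0.0
; layer 5
G0 Z11.4
G0 X0.0 Y0.0
G1 X19.2 Y0.0
G1 X19.2 Y4.2
G1 X0.0 Y4.2
G1 X0.0 Y0.0
; layer 6
G0 Z13.6
G0 X0.0 Y0.0
G1 X19.2 Y0.0
G1 X19.2 Y2.8
G1 X0.0 Y2.8
G1 X0.0 Y0.0
; layer 7
G0 Z15.9
G0 X0.0 Y0.0
G1 X19.2 Y0.0
G1 X19.2 Y1.4
G1 X0.0 Y1.4
G1 X0.0 Y0.0
M2 ; end

The solid is a wedge (ramp): 19.2 × 11.3 mm base, rising to 18.2 mm along the y=0 edge and sloping linearly to z=0 at y=11.3. Slicing at Δz = 2.3 mm — 8 equal slices spanning the solid's height, so layer i sits at z = i·h/8 — gives 7 non-empty perimeters. Each is a 4-segment closed polygon; G0 lifts to the layer z and rapids to the start vertex, then G1 traces the edges. The cross-section shrinks linearly with z (the slice at the apex is degenerate and omitted).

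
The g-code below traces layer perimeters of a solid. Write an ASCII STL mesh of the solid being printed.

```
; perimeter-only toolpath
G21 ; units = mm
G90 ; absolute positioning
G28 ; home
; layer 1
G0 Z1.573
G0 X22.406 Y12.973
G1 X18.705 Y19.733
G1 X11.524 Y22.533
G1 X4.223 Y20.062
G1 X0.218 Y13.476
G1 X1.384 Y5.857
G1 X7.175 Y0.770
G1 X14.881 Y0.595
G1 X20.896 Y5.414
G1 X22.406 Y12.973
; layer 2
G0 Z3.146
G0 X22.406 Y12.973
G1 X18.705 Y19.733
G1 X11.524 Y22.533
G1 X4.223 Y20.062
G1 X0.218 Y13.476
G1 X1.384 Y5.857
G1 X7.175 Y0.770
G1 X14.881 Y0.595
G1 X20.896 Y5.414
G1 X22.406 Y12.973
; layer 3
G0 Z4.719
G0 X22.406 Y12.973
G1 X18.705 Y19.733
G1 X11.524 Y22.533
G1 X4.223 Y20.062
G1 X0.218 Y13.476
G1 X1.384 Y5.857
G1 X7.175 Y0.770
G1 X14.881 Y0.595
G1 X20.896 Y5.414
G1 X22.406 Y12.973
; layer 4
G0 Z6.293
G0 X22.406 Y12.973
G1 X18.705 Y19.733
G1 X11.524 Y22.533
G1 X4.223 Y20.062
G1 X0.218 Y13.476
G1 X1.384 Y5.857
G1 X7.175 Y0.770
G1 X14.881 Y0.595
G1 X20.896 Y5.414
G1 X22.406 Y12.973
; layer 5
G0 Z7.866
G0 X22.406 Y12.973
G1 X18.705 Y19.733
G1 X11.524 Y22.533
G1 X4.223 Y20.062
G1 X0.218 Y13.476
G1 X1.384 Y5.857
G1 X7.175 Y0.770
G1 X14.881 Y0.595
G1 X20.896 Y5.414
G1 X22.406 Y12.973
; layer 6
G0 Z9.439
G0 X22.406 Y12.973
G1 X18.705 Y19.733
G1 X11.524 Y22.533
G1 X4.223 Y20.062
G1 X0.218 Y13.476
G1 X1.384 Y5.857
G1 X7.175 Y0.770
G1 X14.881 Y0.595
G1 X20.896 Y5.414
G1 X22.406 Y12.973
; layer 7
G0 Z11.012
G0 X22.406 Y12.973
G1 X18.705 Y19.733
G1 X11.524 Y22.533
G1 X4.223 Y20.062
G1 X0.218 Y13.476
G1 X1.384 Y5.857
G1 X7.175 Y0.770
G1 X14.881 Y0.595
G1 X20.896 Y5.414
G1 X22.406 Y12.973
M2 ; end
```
solid part
  facet normal 0.0000 0.0000 -1.0000
    outer loop
      vertex 11.524 22.533 0.000
      vertex 18.705 19.733 0.000
      vertex 22.406 12.973 0.000
    endloop
  endfacet
  facet normal 0.0000 0.0000 -1.0000
    outer loop
      vertex 4.223 20.062 0.000
      vertex 11.524 22.533 0.000
      vertex 22.406 12.973 0.000
    endloop
  endfacet
  facet normal 0.0000 0.0000 -1.0000
    outer loop
      vertex 0.218 13.476 0.000
      vertex 4.223 20.062 0.000
      vertex 22.406 12.973 0.000
    endloop
  endfacet
  facet normal 0.0000 0.0000 -1.0000
    outer loop
      vertex 1.384 5.857 0.000
      vertex 0.218 13.476 0.000
      vertex 22.406 12.973 0.000
    endloop
  endfacet
  facet normal 0.0000 0.0000 -1.0000
    outer loop
      vertex 7.175 0.770 0.000
      vertex 1.384 5.857 0.000
      vertex 22.406 12.973 0.000
    endloop
  endfacet
  facet normal 0.0000 0.0000 -1.0000
    outer loop
      vertex 14.881 0.595 0.000
      vertex 7.175 0.770 0.000
      vertex 22.406 12.973 0.000
    endloop
  endfacet
  facet normal 0.0000 0.0000 -1.0000
    outer loop
      vertex 20.896 5.414 0.000
      vertex 14.881 0.595 0.000
      vertex 22.406 12.973 0.000
    endloop
  endfacet
  facet normal 0.0000 0.0000 1.0000
    outer loop
      vertex 22.406 12.973 11.012
      vertex 18.705 19.733 11.012
      vertex 11.524 22.533 11.012
    endloop
  endfacet
  facet normal 0.0000 0.0000 1.0000
    outer loop
      vertex 22.406 12.973 11.012
      vertex 11.524 22.533 11.012
      vertex 4.223 20.062 11.012
    endloop
  endfacet
  facet normal 0.0000 0.0000 1.0000
    outer loop
      vertex 22.406 12.973 11.012
      vertex 4.223 20.062 11.012
      vertex 0.218 13.476 11.012
    endloop
  endfacet
  facet normal 0.0000 0.0000 1.0000
    outer loop
      vertex 22.406 12.973 11.012
      vertex 0.218 13.476 11.012
      vertex 1.384 5.857 11.012
    endloop
  endfacet
  facet normal 0.0000 0.0000 1.0000
    outer loop
      vertex 22.406 12.973 11.012
      vertex 1.384 5.857 11.012
      vertex 7.175 0.770 11.012
    endloop
  endfacet
  facet normal 0.0000 0.0000 1.0000
    outer loop
      vertex 22.406 12.973 11.012
      vertex 7.175 0.770 11.012
      vertex 14.881 0.595 11.012
    endloop
  endfacet
  facet normal 0.0000 0.0000 1.0000
    outer loop
      vertex 22.406 12.973 11.012
      vertex 14.881 0.595 11.012
      vertex 20.896 5.414 11.012
    endloop
  endfacet
  facet normal 0.8771 0.4802 0.0000
    outer loop
      vertex 22.406 12.973 0.000
      vertex 18.705 19.733 0.000
      vertex 18.705 19.733 11.012
    endloop
  endfacet
  facet normal 0.8771 0.4802 0.0000
    outer loop
      vertex 22.406 12.973 0.000
      vertex 18.705 19.733 11.012
      vertex 22.406 12.973 11.012
    endloop
  endfacet
  facet normal 0.3633 0.9317 0.0000
    outer loop
      vertex 18.705 19.733 0.000
      vertex 11.524 22.533 0.000
      vertex 11.524 22.533 11.012
    endloop
  endfacet
  facet normal 0.3633 0.9317 0.0000
    outer loop
      vertex 18.705 19.733 0.000
      vertex 11.524 22.533 11.012
      vertex 18.705 19.733 11.012
    endloop
  endfacet
  facet normal -0.3206 0.9472 0.0000
    outer loop
      vertex 11.524 22.533 0.000
      vertex 4.223 20.062 0.000
      vertex 4.223 20.062 11.012
    endloop
  endfacet
  facet normal -0.3206 0.9472 0.0000
    outer loop
      vertex 11.524 22.533 0.000
      vertex 4.223 20.062 11.012
      vertex 11.524 22.533 11.012
    endloop
  endfacet
  facet normal -0.8544 0.5196 0.0000
    outer loop
      vertex 4.223 20.062 0.000
      vertex 0.218 13.476 0.000
      vertex 0.218 13.476 11.012
    endloop
  endfacet
  facet normal -0.8544 0.5196 0.0000
    outer loop
      vertex 4.223 20.062 0.000
      vertex 0.218 13.476 11.012
      vertex 4.223 20.062 11.012
    endloop
  endfacet
  facet normal -0.9885 -0.1513 0.0000
    outer loop
      vertex 0.218 13.476 0.000
      vertex 1.384 5.857 0.000
      vertex 1.384 5.857 11.012
    endloop
  endfacet
  facet normal -0.9885 -0.1513 0.0000
    outer loop
      vertex 0.218 13.476 0.000
      vertex 1.384 5.857 11.012
      vertex 0.218 13.476 11.012
    endloop
  endfacet
  facet normal -0.6600 -0.7513 0.0000
    outer loop
      vertex 1.384 5.857 0.000
      vertex 7.175 0.770 0.000
      vertex 7.175 0.770 11.012
    endloop
  endfacet
  facet normal -0.6600 -0.7513 0.0000
    outer loop
      vertex 1.384 5.857 0.000
      vertex 7.175 0.770 11.012
      vertex 1.384 5.857 11.012
    endloop
  endfacet
  facet normal -0.0227 -0.9997 0.0000
    outer loop
      vertex 7.175 0.770 0.000
      vertex 14.881 0.595 0.000
      vertex 14.881 0.595 11.012
    endloop
  endfacet
  facet normal -0.0227 -0.9997 0.0000
    outer loop
      vertex 7.175 0.770 0.000
      vertex 14.881 0.595 11.012
      vertex 7.175 0.770 11.012
    endloop
  endfacet
  facet normal 0.6252 -0.7804 0.0000
    outer loop
      vertex 14.881 0.595 0.000
      vertex 20.896 5.414 0.000
      vertex 20.896 5.414 11.012
    endloop
  endfacet
  facet normal 0.6252 -0.7804 0.0000
    outer loop
      vertex 14.881 0.595 0.000
      vertex 20.896 5.414 11.012
      vertex 14.881 0.595 11.012
    endloop
  endfacet
  facet normal 0.9806 -0.1959 0.0000
    outer loop
      vertex 20.896 5.414 0.000
      vertex 22.406 12.973 0.000
      vertex 22.406 12.973 11.012
    endloop
  endfacet
  facet normal 0.9806 -0.1959 0.0000
    outer loop
      vertex 20.896 5.414 0.000
      vertex 22.406 12.973 11.012
      vertex 20.896 5.414 11.012
    endloop
  endfacet
endsolid part

The G0 Z moves step by Δz≈1.573 mm. Every layer's G1 loop is the same polygon, so the solid is a straight extrusion of it from z=0 to z≈11. Closing with flat bottom and top caps and triangulating gives 32 facets — a regular 9-sided prism (a cylinder approximated with 9 flat sides), circumscribed radius ≈ 11.3 mm, height ≈ 11 mm.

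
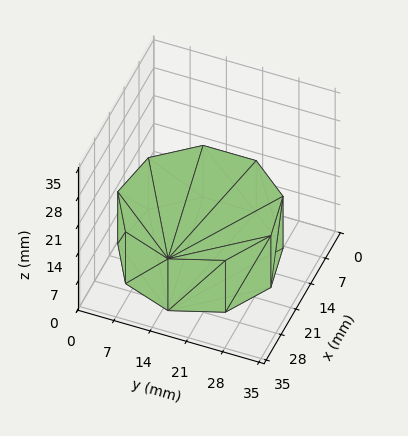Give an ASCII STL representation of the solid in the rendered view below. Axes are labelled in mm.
Reading the render: the shape is a regular 9-sided prism (a cylinder approximated with 9 flat sides), circumscribed radius ≈ 15 mm, height ≈ 13 mm (dimensions read to the nearest mm from the axis ticks). For the STL, each face is triangulated and given an outward normal.

solid part
  facet normal 0.0000 0.0000 -1.0000
    outer loop
      vertex 17.605 29.772 0.000
      vertex 26.491 24.642 0.000
      vertex 30.000 15.000 0.000
    endloop
  endfacet
  facet normal 0.0000 0.0000 -1.0000
    outer loop
      vertex 7.500 27.990 0.000
      vertex 17.605 29.772 0.000
      vertex 30.000 15.000 0.000
    endloop
  endfacet
  facet normal 0.0000 0.0000 -1.0000
    outer loop
      vertex 0.905 20.130 0.000
      vertex 7.500 27.990 0.000
      vertex 30.000 15.000 0.000
    endloop
  endfacet
  facet normal 0.0000 0.0000 -1.0000
    outer loop
      vertex 0.905 9.870 0.000
      vertex 0.905 20.130 0.000
      vertex 30.000 15.000 0.000
    endloop
  endfacet
  facet normal 0.0000 0.0000 -1.0000
    outer loop
      vertex 7.500 2.010 0.000
      vertex 0.905 9.870 0.000
      vertex 30.000 15.000 0.000
    endloop
  endfacet
  facet normal 0.0000 0.0000 -1.0000
    outer loop
      vertex 17.605 0.228 0.000
      vertex 7.500 2.010 0.000
      vertex 30.000 15.000 0.000
    endloop
  endfacet
  facet normal 0.0000 0.0000 -1.0000
    outer loop
      vertex 26.491 5.358 0.000
      vertex 17.605 0.228 0.000
      vertex 30.000 15.000 0.000
    endloop
  endfacet
  facet normal 0.0000 0.0000 1.0000
    outer loop
      vertex 30.000 15.000 13.000
      vertex 26.491 24.642 13.000
      vertex 17.605 29.772 13.000
    endloop
  endfacet
  facet normal 0.0000 0.0000 1.0000
    outer loop
      vertex 30.000 15.000 13.000
      vertex 17.605 29.772 13.000
      vertex 7.500 27.990 13.000
    endloop
  endfacet
  facet normal 0.0000 0.0000 1.0000
    outer loop
      vertex 30.000 15.000 13.000
      vertex 7.500 27.990 13.000
      vertex 0.905 20.130 13.000
    endloop
  endfacet
  facet normal 0.0000 0.0000 1.0000
    outer loop
      vertex 30.000 15.000 13.000
      vertex 0.905 20.130 13.000
      vertex 0.905 9.870 13.000
    endloop
  endfacet
  facet normal 0.0000 0.0000 1.0000
    outer loop
      vertex 30.000 15.000 13.000
      vertex 0.905 9.870 13.000
      vertex 7.500 2.010 13.000
    endloop
  endfacet
  facet normal 0.0000 0.0000 1.0000
    outer loop
      vertex 30.000 15.000 13.000
      vertex 7.500 2.010 13.000
      vertex 17.605 0.228 13.000
    endloop
  endfacet
  facet normal 0.0000 0.0000 1.0000
    outer loop
      vertex 30.000 15.000 13.000
      vertex 17.605 0.228 13.000
      vertex 26.491 5.358 13.000
    endloop
  endfacet
  facet normal 0.9397 0.3420 0.0000
    outer loop
      vertex 30.000 15.000 0.000
      vertex 26.491 24.642 0.000
      vertex 26.491 24.642 13.000
    endloop
  endfacet
  facet normal 0.9397 0.3420 0.0000
    outer loop
      vertex 30.000 15.000 0.000
      vertex 26.491 24.642 13.000
      vertex 30.000 15.000 13.000
    endloop
  endfacet
  facet normal 0.5000 0.8660 0.0000
    outer loop
      vertex 26.491 24.642 0.000
      vertex 17.605 29.772 0.000
      vertex 17.605 29.772 13.000
    endloop
  endfacet
  facet normal 0.5000 0.8660 0.0000
    outer loop
      vertex 26.491 24.642 0.000
      vertex 17.605 29.772 13.000
      vertex 26.491 24.642 13.000
    endloop
  endfacet
  facet normal -0.1737 0.9848 0.0000
    outer loop
      vertex 17.605 29.772 0.000
      vertex 7.500 27.990 0.000
      vertex 7.500 27.990 13.000
    endloop
  endfacet
  facet normal -0.1737 0.9848 0.0000
    outer loop
      vertex 17.605 29.772 0.000
      vertex 7.500 27.990 13.000
      vertex 17.605 29.772 13.000
    endloop
  endfacet
  facet normal -0.7661 0.6428 0.0000
    outer loop
      vertex 7.500 27.990 0.000
      vertex 0.905 20.130 0.000
      vertex 0.905 20.130 13.000
    endloop
  endfacet
  facet normal -0.7661 0.6428 0.0000
    outer loop
      vertex 7.500 27.990 0.000
      vertex 0.905 20.130 13.000
      vertex 7.500 27.990 13.000
    endloop
  endfacet
  facet normal -1.0000 0.0000 0.0000
    outer loop
      vertex 0.905 20.130 0.000
      vertex 0.905 9.870 0.000
      vertex 0.905 9.870 13.000
    endloop
  endfacet
  facet normal -1.0000 0.0000 0.0000
    outer loop
      vertex 0.905 20.130 0.000
      vertex 0.905 9.870 13.000
      vertex 0.905 20.130 13.000
    endloop
  endfacet
  facet normal -0.7661 -0.6428 0.0000
    outer loop
      vertex 0.905 9.870 0.000
      vertex 7.500 2.010 0.000
      vertex 7.500 2.010 13.000
    endloop
  endfacet
  facet normal -0.7661 -0.6428 0.0000
    outer loop
      vertex 0.905 9.870 0.000
      vertex 7.500 2.010 13.000
      vertex 0.905 9.870 13.000
    endloop
  endfacet
  facet normal -0.1737 -0.9848 0.0000
    outer loop
      vertex 7.500 2.010 0.000
      vertex 17.605 0.228 0.000
      vertex 17.605 0.228 13.000
    endloop
  endfacet
  facet normal -0.1737 -0.9848 0.0000
    outer loop
      vertex 7.500 2.010 0.000
      vertex 17.605 0.228 13.000
      vertex 7.500 2.010 13.000
    endloop
  endfacet
  facet normal 0.5000 -0.8660 0.0000
    outer loop
      vertex 17.605 0.228 0.000
      vertex 26.491 5.358 0.000
      vertex 26.491 5.358 13.000
    endloop
  endfacet
  facet normal 0.5000 -0.8660 0.0000
    outer loop
      vertex 17.605 0.228 0.000
      vertex 26.491 5.358 13.000
      vertex 17.605 0.228 13.000
    endloop
  endfacet
  facet normal 0.9397 -0.3420 0.0000
    outer loop
      vertex 26.491 5.358 0.000
      vertex 30.000 15.000 0.000
      vertex 30.000 15.000 13.000
    endloop
  endfacet
  facet normal 0.9397 -0.3420 0.0000
    outer loop
      vertex 26.491 5.358 0.000
      vertex 30.000 15.000 13.000
      vertex 26.491 5.358 13.000
    endloop
  endfacet
endsolid part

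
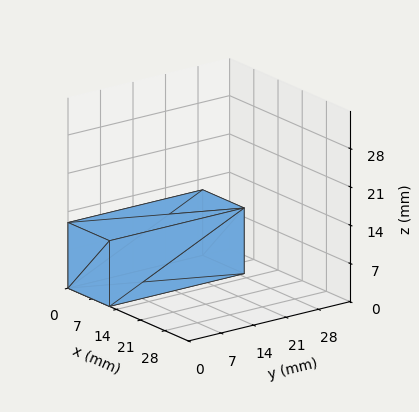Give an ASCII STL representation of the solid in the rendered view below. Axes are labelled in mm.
Reading the render: the shape is a rectangular box, roughly 12 × 29 mm footprint and 12 mm tall (dimensions read to the nearest mm from the axis ticks). For the STL, each face is triangulated and given an outward normal.

solid part
  facet normal 0.0000 0.0000 -1.0000
    outer loop
      vertex 12.000 29.000 0.000
      vertex 12.000 0.000 0.000
      vertex 0.000 0.000 0.000
    endloop
  endfacet
  facet normal 0.0000 0.0000 -1.0000
    outer loop
      vertex 0.000 29.000 0.000
      vertex 12.000 29.000 0.000
      vertex 0.000 0.000 0.000
    endloop
  endfacet
  facet normal 0.0000 0.0000 1.0000
    outer loop
      vertex 0.000 0.000 12.000
      vertex 12.000 0.000 12.000
      vertex 12.000 29.000 12.000
    endloop
  endfacet
  facet normal 0.0000 0.0000 1.0000
    outer loop
      vertex 0.000 0.000 12.000
      vertex 12.000 29.000 12.000
      vertex 0.000 29.000 12.000
    endloop
  endfacet
  facet normal 0.0000 -1.0000 0.0000
    outer loop
      vertex 0.000 0.000 0.000
      vertex 12.000 0.000 0.000
      vertex 12.000 0.000 12.000
    endloop
  endfacet
  facet normal 0.0000 -1.0000 0.0000
    outer loop
      vertex 0.000 0.000 0.000
      vertex 12.000 0.000 12.000
      vertex 0.000 0.000 12.000
    endloop
  endfacet
  facet normal 0.0000 1.0000 0.0000
    outer loop
      vertex 12.000 29.000 12.000
      vertex 12.000 29.000 0.000
      vertex 0.000 29.000 0.000
    endloop
  endfacet
  facet normal 0.0000 1.0000 0.0000
    outer loop
      vertex 0.000 29.000 12.000
      vertex 12.000 29.000 12.000
      vertex 0.000 29.000 0.000
    endloop
  endfacet
  facet normal -1.0000 0.0000 0.0000
    outer loop
      vertex 0.000 29.000 12.000
      vertex 0.000 29.000 0.000
      vertex 0.000 0.000 0.000
    endloop
  endfacet
  facet normal -1.0000 0.0000 0.0000
    outer loop
      vertex 0.000 0.000 12.000
      vertex 0.000 29.000 12.000
      vertex 0.000 0.000 0.000
    endloop
  endfacet
  facet normal 1.0000 0.0000 0.0000
    outer loop
      vertex 12.000 0.000 0.000
      vertex 12.000 29.000 0.000
      vertex 12.000 29.000 12.000
    endloop
  endfacet
  facet normal 1.0000 0.0000 0.0000
    outer loop
      vertex 12.000 0.000 0.000
      vertex 12.000 29.000 12.000
      vertex 12.000 0.000 12.000
    endloop
  endfacet
endsolid part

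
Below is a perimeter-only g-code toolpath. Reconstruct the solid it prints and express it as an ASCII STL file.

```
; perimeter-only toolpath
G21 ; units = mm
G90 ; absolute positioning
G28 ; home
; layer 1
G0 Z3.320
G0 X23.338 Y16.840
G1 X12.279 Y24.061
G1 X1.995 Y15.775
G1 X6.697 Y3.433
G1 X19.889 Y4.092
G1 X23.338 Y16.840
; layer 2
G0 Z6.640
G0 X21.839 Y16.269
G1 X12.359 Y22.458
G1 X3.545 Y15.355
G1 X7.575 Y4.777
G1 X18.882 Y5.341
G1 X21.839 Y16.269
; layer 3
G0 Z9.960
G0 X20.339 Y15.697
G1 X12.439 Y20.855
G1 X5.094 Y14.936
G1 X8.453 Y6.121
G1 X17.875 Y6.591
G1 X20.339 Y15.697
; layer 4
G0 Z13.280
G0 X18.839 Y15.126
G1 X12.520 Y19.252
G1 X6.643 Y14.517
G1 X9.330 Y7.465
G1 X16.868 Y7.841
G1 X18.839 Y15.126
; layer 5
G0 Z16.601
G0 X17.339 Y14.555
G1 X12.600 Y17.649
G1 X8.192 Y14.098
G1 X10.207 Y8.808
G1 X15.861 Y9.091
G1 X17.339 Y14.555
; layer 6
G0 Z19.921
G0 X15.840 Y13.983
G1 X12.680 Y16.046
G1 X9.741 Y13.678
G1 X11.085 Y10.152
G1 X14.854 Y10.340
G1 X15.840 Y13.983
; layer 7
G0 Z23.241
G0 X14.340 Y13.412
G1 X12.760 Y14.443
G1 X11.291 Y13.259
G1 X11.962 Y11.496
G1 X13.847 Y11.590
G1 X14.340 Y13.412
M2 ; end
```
solid part
  facet normal 0.0000 0.0000 -1.0000
    outer loop
      vertex 0.446 16.194 0.000
      vertex 12.199 25.664 0.000
      vertex 24.838 17.412 0.000
    endloop
  endfacet
  facet normal 0.0000 0.0000 -1.0000
    outer loop
      vertex 5.820 2.089 0.000
      vertex 0.446 16.194 0.000
      vertex 24.838 17.412 0.000
    endloop
  endfacet
  facet normal 0.0000 0.0000 -1.0000
    outer loop
      vertex 20.896 2.842 0.000
      vertex 5.820 2.089 0.000
      vertex 24.838 17.412 0.000
    endloop
  endfacet
  facet normal 0.5091 0.7798 0.3642
    outer loop
      vertex 24.838 17.412 0.000
      vertex 12.199 25.664 0.000
      vertex 12.840 12.840 26.561
    endloop
  endfacet
  facet normal -0.5843 0.7252 0.3642
    outer loop
      vertex 12.199 25.664 0.000
      vertex 0.446 16.194 0.000
      vertex 12.840 12.840 26.561
    endloop
  endfacet
  facet normal -0.8703 -0.3316 0.3642
    outer loop
      vertex 0.446 16.194 0.000
      vertex 5.820 2.089 0.000
      vertex 12.840 12.840 26.561
    endloop
  endfacet
  facet normal 0.0465 -0.9302 0.3642
    outer loop
      vertex 5.820 2.089 0.000
      vertex 20.896 2.842 0.000
      vertex 12.840 12.840 26.561
    endloop
  endfacet
  facet normal 0.8990 -0.2432 0.3642
    outer loop
      vertex 20.896 2.842 0.000
      vertex 24.838 17.412 0.000
      vertex 12.840 12.840 26.561
    endloop
  endfacet
endsolid part

The G0 Z moves step by Δz≈3.320 mm. The G1 loops shrink linearly with z, so the solid tapers from its base footprint up to z≈26.6. Closing with a flat bottom cap and the tapered top and triangulating gives 8 facets — a regular 5-sided pyramid, base circumscribed radius ≈ 12.8 mm, apex at z ≈ 26.6 mm.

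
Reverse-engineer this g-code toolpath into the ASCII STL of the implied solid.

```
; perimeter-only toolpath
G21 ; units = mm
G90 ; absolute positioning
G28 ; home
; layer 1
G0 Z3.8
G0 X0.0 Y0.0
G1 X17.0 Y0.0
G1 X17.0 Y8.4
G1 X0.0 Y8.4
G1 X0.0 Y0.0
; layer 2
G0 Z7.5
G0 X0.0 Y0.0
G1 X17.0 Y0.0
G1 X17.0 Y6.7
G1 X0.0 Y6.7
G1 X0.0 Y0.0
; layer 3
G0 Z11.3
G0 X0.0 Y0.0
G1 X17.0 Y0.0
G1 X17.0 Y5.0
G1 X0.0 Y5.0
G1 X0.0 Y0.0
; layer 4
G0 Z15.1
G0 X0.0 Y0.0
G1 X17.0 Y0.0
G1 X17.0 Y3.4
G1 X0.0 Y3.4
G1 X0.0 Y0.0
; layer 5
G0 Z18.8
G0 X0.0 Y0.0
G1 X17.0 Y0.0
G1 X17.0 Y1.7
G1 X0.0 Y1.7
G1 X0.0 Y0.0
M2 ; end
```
solid part
  facet normal 0.0000 0.0000 -1.0000
    outer loop
      vertex 17.0 10.1 0.0
      vertex 17.0 0.0 0.0
      vertex 0.0 0.0 0.0
    endloop
  endfacet
  facet normal 0.0000 0.0000 -1.0000
    outer loop
      vertex 0.0 10.1 0.0
      vertex 17.0 10.1 0.0
      vertex 0.0 0.0 0.0
    endloop
  endfacet
  facet normal 0.0000 -1.0000 0.0000
    outer loop
      vertex 0.0 0.0 0.0
      vertex 17.0 0.0 0.0
      vertex 17.0 0.0 22.6
    endloop
  endfacet
  facet normal 0.0000 -1.0000 0.0000
    outer loop
      vertex 0.0 0.0 0.0
      vertex 17.0 0.0 22.6
      vertex 0.0 0.0 22.6
    endloop
  endfacet
  facet normal 0.0000 0.9130 0.4080
    outer loop
      vertex 0.0 0.0 22.6
      vertex 17.0 0.0 22.6
      vertex 17.0 10.1 0.0
    endloop
  endfacet
  facet normal 0.0000 0.9130 0.4080
    outer loop
      vertex 0.0 0.0 22.6
      vertex 17.0 10.1 0.0
      vertex 0.0 10.1 0.0
    endloop
  endfacet
  facet normal -1.0000 0.0000 0.0000
    outer loop
      vertex 0.0 0.0 22.6
      vertex 0.0 10.1 0.0
      vertex 0.0 0.0 0.0
    endloop
  endfacet
  facet normal 1.0000 0.0000 0.0000
    outer loop
      vertex 17.0 0.0 0.0
      vertex 17.0 10.1 0.0
      vertex 17.0 0.0 22.6
    endloop
  endfacet
endsolid part

The G0 Z moves step by Δz≈3.8 mm. The G1 loops shrink linearly with z, so the solid tapers from its base footprint up to z≈22.6. Closing with a flat bottom cap and the tapered top and triangulating gives 8 facets — a wedge (ramp): 17 × 10.1 mm base, rising to 22.6 mm along the y=0 edge and sloping linearly to z=0 at y=10.1.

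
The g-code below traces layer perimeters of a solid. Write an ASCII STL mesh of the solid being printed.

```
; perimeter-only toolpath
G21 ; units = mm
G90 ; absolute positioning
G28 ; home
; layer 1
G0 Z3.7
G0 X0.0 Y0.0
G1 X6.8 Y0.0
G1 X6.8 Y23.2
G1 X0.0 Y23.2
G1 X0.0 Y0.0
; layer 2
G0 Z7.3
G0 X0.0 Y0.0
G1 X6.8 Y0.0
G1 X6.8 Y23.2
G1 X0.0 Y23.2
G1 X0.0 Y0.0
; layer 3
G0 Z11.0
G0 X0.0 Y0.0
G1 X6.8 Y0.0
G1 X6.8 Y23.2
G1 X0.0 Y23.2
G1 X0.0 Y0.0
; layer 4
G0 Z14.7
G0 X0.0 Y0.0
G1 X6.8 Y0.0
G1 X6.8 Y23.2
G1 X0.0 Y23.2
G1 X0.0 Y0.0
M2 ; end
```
solid part
  facet normal 0.0000 0.0000 -1.0000
    outer loop
      vertex 6.8 23.2 0.0
      vertex 6.8 0.0 0.0
      vertex 0.0 0.0 0.0
    endloop
  endfacet
  facet normal 0.0000 0.0000 -1.0000
    outer loop
      vertex 0.0 23.2 0.0
      vertex 6.8 23.2 0.0
      vertex 0.0 0.0 0.0
    endloop
  endfacet
  facet normal 0.0000 0.0000 1.0000
    outer loop
      vertex 0.0 0.0 14.7
      vertex 6.8 0.0 14.7
      vertex 6.8 23.2 14.7
    endloop
  endfacet
  facet normal 0.0000 0.0000 1.0000
    outer loop
      vertex 0.0 0.0 14.7
      vertex 6.8 23.2 14.7
      vertex 0.0 23.2 14.7
    endloop
  endfacet
  facet normal 0.0000 -1.0000 0.0000
    outer loop
      vertex 0.0 0.0 0.0
      vertex 6.8 0.0 0.0
      vertex 6.8 0.0 14.7
    endloop
  endfacet
  facet normal 0.0000 -1.0000 0.0000
    outer loop
      vertex 0.0 0.0 0.0
      vertex 6.8 0.0 14.7
      vertex 0.0 0.0 14.7
    endloop
  endfacet
  facet normal 0.0000 1.0000 0.0000
    outer loop
      vertex 6.8 23.2 14.7
      vertex 6.8 23.2 0.0
      vertex 0.0 23.2 0.0
    endloop
  endfacet
  facet normal 0.0000 1.0000 0.0000
    outer loop
      vertex 0.0 23.2 14.7
      vertex 6.8 23.2 14.7
      vertex 0.0 23.2 0.0
    endloop
  endfacet
  facet normal -1.0000 0.0000 0.0000
    outer loop
      vertex 0.0 23.2 14.7
      vertex 0.0 23.2 0.0
      vertex 0.0 0.0 0.0
    endloop
  endfacet
  facet normal -1.0000 0.0000 0.0000
    outer loop
      vertex 0.0 0.0 14.7
      vertex 0.0 23.2 14.7
      vertex 0.0 0.0 0.0
    endloop
  endfacet
  facet normal 1.0000 0.0000 0.0000
    outer loop
      vertex 6.8 0.0 0.0
      vertex 6.8 23.2 0.0
      vertex 6.8 23.2 14.7
    endloop
  endfacet
  facet normal 1.0000 0.0000 0.0000
    outer loop
      vertex 6.8 0.0 0.0
      vertex 6.8 23.2 14.7
      vertex 6.8 0.0 14.7
    endloop
  endfacet
endsolid part

The G0 Z moves step by Δz≈3.7 mm. Every layer's G1 loop is the same polygon, so the solid is a straight extrusion of it from z=0 to z≈14.7. Closing with flat bottom and top caps and triangulating gives 12 facets — a rectangular box, roughly 6.8 × 23.2 mm footprint and 14.7 mm tall.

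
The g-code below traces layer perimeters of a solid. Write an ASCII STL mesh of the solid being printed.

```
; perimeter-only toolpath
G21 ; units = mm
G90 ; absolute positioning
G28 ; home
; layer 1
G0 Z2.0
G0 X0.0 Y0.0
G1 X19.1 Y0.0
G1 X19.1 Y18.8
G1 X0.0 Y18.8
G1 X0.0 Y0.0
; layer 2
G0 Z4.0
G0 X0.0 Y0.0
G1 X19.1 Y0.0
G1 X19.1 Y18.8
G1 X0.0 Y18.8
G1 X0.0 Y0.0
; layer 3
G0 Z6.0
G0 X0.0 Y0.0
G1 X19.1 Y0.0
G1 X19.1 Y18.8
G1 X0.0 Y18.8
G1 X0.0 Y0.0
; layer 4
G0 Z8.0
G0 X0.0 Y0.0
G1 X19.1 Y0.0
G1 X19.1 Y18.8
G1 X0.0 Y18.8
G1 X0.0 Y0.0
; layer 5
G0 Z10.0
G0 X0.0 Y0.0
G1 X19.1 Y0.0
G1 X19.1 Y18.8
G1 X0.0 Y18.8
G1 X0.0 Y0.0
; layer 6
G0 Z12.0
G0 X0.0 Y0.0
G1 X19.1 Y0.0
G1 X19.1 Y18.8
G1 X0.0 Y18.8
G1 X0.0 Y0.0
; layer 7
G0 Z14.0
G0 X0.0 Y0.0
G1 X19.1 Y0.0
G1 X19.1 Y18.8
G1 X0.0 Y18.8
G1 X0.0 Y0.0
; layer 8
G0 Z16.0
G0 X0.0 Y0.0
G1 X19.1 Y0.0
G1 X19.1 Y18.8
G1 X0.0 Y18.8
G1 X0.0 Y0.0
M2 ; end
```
solid part
  facet normal 0.0000 0.0000 -1.0000
    outer loop
      vertex 19.1 18.8 0.0
      vertex 19.1 0.0 0.0
      vertex 0.0 0.0 0.0
    endloop
  endfacet
  facet normal 0.0000 0.0000 -1.0000
    outer loop
      vertex 0.0 18.8 0.0
      vertex 19.1 18.8 0.0
      vertex 0.0 0.0 0.0
    endloop
  endfacet
  facet normal 0.0000 0.0000 1.0000
    outer loop
      vertex 0.0 0.0 16.0
      vertex 19.1 0.0 16.0
      vertex 19.1 18.8 16.0
    endloop
  endfacet
  facet normal 0.0000 0.0000 1.0000
    outer loop
      vertex 0.0 0.0 16.0
      vertex 19.1 18.8 16.0
      vertex 0.0 18.8 16.0
    endloop
  endfacet
  facet normal 0.0000 -1.0000 0.0000
    outer loop
      vertex 0.0 0.0 0.0
      vertex 19.1 0.0 0.0
      vertex 19.1 0.0 16.0
    endloop
  endfacet
  facet normal 0.0000 -1.0000 0.0000
    outer loop
      vertex 0.0 0.0 0.0
      vertex 19.1 0.0 16.0
      vertex 0.0 0.0 16.0
    endloop
  endfacet
  facet normal 0.0000 1.0000 0.0000
    outer loop
      vertex 19.1 18.8 16.0
      vertex 19.1 18.8 0.0
      vertex 0.0 18.8 0.0
    endloop
  endfacet
  facet normal 0.0000 1.0000 0.0000
    outer loop
      vertex 0.0 18.8 16.0
      vertex 19.1 18.8 16.0
      vertex 0.0 18.8 0.0
    endloop
  endfacet
  facet normal -1.0000 0.0000 0.0000
    outer loop
      vertex 0.0 18.8 16.0
      vertex 0.0 18.8 0.0
      vertex 0.0 0.0 0.0
    endloop
  endfacet
  facet normal -1.0000 0.0000 0.0000
    outer loop
      vertex 0.0 0.0 16.0
      vertex 0.0 18.8 16.0
      vertex 0.0 0.0 0.0
    endloop
  endfacet
  facet normal 1.0000 0.0000 0.0000
    outer loop
      vertex 19.1 0.0 0.0
      vertex 19.1 18.8 0.0
      vertex 19.1 18.8 16.0
    endloop
  endfacet
  facet normal 1.0000 0.0000 0.0000
    outer loop
      vertex 19.1 0.0 0.0
      vertex 19.1 18.8 16.0
      vertex 19.1 0.0 16.0
    endloop
  endfacet
endsolid part

The G0 Z moves step by Δz≈2.0 mm. Every layer's G1 loop is the same polygon, so the solid is a straight extrusion of it from z=0 to z≈16. Closing with flat bottom and top caps and triangulating gives 12 facets — a rectangular box, roughly 19.1 × 18.8 mm footprint and 16 mm tall.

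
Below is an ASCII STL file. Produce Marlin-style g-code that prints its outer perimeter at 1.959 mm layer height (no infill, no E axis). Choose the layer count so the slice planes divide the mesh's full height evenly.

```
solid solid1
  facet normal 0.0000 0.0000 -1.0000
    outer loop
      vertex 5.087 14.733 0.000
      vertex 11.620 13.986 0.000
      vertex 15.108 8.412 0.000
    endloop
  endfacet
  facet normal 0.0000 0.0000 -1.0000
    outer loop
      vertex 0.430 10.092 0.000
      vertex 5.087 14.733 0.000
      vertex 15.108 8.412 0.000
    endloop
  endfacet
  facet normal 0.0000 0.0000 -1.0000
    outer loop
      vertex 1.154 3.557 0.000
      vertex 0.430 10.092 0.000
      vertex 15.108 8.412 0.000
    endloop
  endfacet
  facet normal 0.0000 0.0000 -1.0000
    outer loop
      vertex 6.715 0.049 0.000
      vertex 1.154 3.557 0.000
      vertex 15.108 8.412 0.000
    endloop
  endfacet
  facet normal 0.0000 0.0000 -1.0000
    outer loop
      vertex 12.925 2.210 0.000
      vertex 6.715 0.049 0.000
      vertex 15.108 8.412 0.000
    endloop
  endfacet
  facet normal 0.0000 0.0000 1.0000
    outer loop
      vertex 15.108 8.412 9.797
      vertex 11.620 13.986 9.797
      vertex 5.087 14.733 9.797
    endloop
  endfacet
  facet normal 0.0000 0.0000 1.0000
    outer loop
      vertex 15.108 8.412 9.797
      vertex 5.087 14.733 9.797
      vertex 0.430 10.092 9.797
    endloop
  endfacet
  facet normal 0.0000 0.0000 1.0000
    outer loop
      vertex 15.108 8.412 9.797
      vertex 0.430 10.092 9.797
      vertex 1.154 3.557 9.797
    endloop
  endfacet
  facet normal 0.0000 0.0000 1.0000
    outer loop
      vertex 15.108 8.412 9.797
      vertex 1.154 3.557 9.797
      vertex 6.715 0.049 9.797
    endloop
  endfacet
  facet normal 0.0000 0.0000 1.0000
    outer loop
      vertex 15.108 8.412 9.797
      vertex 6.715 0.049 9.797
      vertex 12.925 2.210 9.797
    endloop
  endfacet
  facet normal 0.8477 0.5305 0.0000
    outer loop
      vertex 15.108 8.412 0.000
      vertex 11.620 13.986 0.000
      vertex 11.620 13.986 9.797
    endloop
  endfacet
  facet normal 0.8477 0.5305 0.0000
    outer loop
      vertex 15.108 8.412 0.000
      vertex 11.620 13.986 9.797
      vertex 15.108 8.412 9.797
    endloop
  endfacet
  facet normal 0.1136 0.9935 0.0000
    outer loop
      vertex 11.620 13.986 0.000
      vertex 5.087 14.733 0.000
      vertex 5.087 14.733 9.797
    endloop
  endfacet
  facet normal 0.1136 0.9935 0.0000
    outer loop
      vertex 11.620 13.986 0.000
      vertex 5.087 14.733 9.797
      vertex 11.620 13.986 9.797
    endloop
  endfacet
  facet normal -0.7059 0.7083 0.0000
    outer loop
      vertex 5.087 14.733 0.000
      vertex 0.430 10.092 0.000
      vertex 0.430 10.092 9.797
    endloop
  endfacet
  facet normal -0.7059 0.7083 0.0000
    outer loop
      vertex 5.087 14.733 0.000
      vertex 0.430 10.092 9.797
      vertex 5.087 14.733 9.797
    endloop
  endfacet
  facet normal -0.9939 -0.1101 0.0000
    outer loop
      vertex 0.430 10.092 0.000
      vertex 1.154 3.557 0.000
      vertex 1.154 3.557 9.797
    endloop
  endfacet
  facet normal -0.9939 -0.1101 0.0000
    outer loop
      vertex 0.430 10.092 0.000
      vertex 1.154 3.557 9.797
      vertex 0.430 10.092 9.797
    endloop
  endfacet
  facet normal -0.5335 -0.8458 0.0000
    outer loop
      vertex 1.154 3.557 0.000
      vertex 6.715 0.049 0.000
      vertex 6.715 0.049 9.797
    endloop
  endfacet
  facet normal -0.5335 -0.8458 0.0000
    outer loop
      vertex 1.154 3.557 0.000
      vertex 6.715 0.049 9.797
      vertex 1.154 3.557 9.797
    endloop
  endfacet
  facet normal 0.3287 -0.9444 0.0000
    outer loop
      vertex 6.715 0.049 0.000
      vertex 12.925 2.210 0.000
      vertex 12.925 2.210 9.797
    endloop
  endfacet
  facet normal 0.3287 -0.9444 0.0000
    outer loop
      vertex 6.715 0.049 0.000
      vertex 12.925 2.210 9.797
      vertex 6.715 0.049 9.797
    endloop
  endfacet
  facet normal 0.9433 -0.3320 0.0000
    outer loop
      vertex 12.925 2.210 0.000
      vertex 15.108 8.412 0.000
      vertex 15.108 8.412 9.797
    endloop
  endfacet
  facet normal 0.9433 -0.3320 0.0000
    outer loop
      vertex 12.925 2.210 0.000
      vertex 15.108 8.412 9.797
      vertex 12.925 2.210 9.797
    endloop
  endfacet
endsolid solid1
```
; perimeter-only toolpath
G21 ; units = mm
G90 ; absolute positioning
G28 ; home
; layer 1
G0 Z1.959
G0 X15.108 Y8.412
G1 X11.620 Y13.986
G1 X5.087 Y14.733
G1 X0.430 Y10.092
G1 X1.154 Y3.557
G1 X6.715 Y0.049
G1 X12.925 Y2.210
G1 X15.108 Y8.412
; layer 2
G0 Z3.919
G0 X15.108 Y8.412
G1 X11.620 Y13.986
G1 X5.087 Y14.733
G1 X0.430 Y10.092
G1 X1.154 Y3.557
G1 X6.715 Y0.049
G1 X12.925 Y2.210
G1 X15.108 Y8.412
; layer 3
G0 Z5.878
G0 X15.108 Y8.412
G1 X11.620 Y13.986
G1 X5.087 Y14.733
G1 X0.430 Y10.092
G1 X1.154 Y3.557
G1 X6.715 Y0.049
G1 X12.925 Y2.210
G1 X15.108 Y8.412
; layer 4
G0 Z7.838
G0 X15.108 Y8.412
G1 X11.620 Y13.986
G1 X5.087 Y14.733
G1 X0.430 Y10.092
G1 X1.154 Y3.557
G1 X6.715 Y0.049
G1 X12.925 Y2.210
G1 X15.108 Y8.412
; layer 5
G0 Z9.797
G0 X15.108 Y8.412
G1 X11.620 Y13.986
G1 X5.087 Y14.733
G1 X0.430 Y10.092
G1 X1.154 Y3.557
G1 X6.715 Y0.049
G1 X12.925 Y2.210
G1 X15.108 Y8.412
M2 ; end

The solid is a regular 7-sided prism (a cylinder approximated with 7 flat sides), circumscribed radius ≈ 7.58 mm, height ≈ 9.8 mm. Slicing at Δz = 1.959 mm — 5 equal slices spanning the solid's height, so layer i sits at z = i·h/5 — gives 5 non-empty perimeters. Each is a 7-segment closed polygon; G0 lifts to the layer z and rapids to the start vertex, then G1 traces the edges.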